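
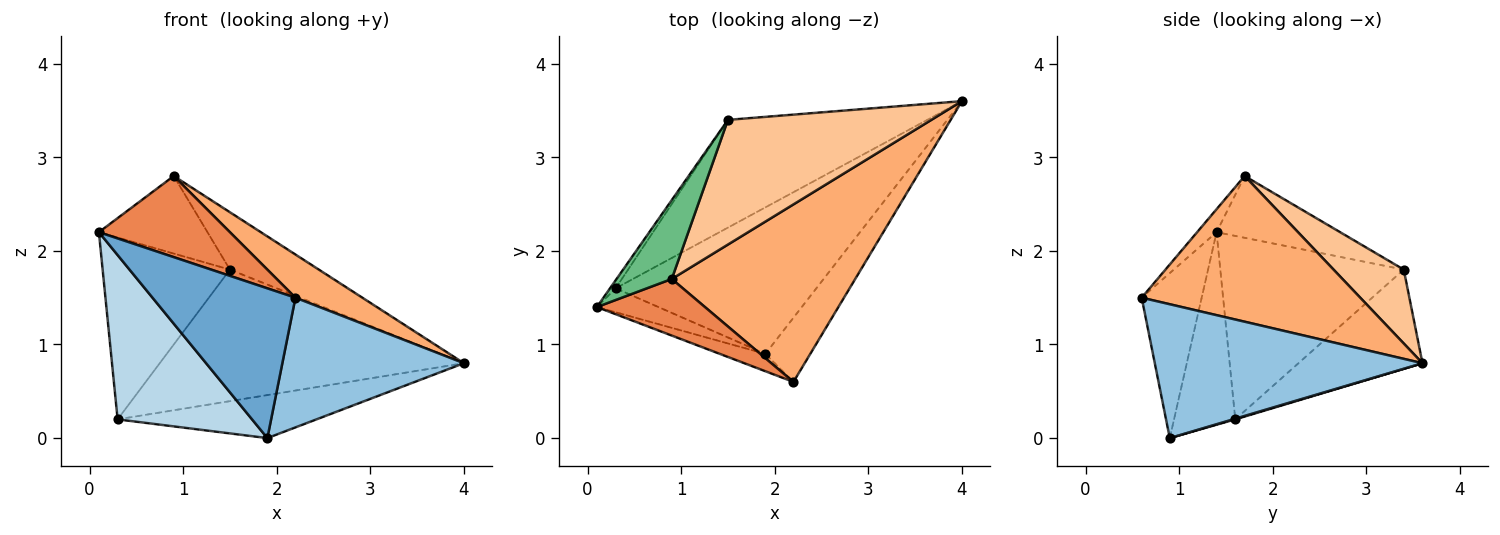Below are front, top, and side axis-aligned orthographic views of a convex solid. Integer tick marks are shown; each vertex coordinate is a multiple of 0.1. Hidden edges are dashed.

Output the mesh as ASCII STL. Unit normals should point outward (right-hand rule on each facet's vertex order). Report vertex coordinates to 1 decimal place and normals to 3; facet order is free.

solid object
 facet normal -0.385 -0.917 -0.106
  outer loop
   vertex 1.9 0.9 0.0
   vertex 2.2 0.6 1.5
   vertex 0.1 1.4 2.2
  endloop
 endfacet
 facet normal 0.797 -0.541 -0.268
  outer loop
   vertex 1.9 0.9 0.0
   vertex 4.0 3.6 0.8
   vertex 2.2 0.6 1.5
  endloop
 endfacet
 facet normal -0.411 -0.902 -0.131
  outer loop
   vertex 0.3 1.6 0.2
   vertex 1.9 0.9 0.0
   vertex 0.1 1.4 2.2
  endloop
 endfacet
 facet normal 0.003 0.282 -0.959
  outer loop
   vertex 0.3 1.6 0.2
   vertex 4.0 3.6 0.8
   vertex 1.9 0.9 0.0
  endloop
 endfacet
 facet normal -0.121 -0.814 0.568
  outer loop
   vertex 0.9 1.7 2.8
   vertex 0.1 1.4 2.2
   vertex 2.2 0.6 1.5
  endloop
 endfacet
 facet normal 0.611 -0.187 0.769
  outer loop
   vertex 0.9 1.7 2.8
   vertex 2.2 0.6 1.5
   vertex 4.0 3.6 0.8
  endloop
 endfacet
 facet normal 0.313 0.397 0.863
  outer loop
   vertex 1.5 3.4 1.8
   vertex 0.9 1.7 2.8
   vertex 4.0 3.6 0.8
  endloop
 endfacet
 facet normal -0.301 0.738 -0.604
  outer loop
   vertex 1.5 3.4 1.8
   vertex 4.0 3.6 0.8
   vertex 0.3 1.6 0.2
  endloop
 endfacet
 facet normal -0.624 0.548 0.557
  outer loop
   vertex 1.5 3.4 1.8
   vertex 0.1 1.4 2.2
   vertex 0.9 1.7 2.8
  endloop
 endfacet
 facet normal -0.821 0.570 -0.025
  outer loop
   vertex 1.5 3.4 1.8
   vertex 0.3 1.6 0.2
   vertex 0.1 1.4 2.2
  endloop
 endfacet
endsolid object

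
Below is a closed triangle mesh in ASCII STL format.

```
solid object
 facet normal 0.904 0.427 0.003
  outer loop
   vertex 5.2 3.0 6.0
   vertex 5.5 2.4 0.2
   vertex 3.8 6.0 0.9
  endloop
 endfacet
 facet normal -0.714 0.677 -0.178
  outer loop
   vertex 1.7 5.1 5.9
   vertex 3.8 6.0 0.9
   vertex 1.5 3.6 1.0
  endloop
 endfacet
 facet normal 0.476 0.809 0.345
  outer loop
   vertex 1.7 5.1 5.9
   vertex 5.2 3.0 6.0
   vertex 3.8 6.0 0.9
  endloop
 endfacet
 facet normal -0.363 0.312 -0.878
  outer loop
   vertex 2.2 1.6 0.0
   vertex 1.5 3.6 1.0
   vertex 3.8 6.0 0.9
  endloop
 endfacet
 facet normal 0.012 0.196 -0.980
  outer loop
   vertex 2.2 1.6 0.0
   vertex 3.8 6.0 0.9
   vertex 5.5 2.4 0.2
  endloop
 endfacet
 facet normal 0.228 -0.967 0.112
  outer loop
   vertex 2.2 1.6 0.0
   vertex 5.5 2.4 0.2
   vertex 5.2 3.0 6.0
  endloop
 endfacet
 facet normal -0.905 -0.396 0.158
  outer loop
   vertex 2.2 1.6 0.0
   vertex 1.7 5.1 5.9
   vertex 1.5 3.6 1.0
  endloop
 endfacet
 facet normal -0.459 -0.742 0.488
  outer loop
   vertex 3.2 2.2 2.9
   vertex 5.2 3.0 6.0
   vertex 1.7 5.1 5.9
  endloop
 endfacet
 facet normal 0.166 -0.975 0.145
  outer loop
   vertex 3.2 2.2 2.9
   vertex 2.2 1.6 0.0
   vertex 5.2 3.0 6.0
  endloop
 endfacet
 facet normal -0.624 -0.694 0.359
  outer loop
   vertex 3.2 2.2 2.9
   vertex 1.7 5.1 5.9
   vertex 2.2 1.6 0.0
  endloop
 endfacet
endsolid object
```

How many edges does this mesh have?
15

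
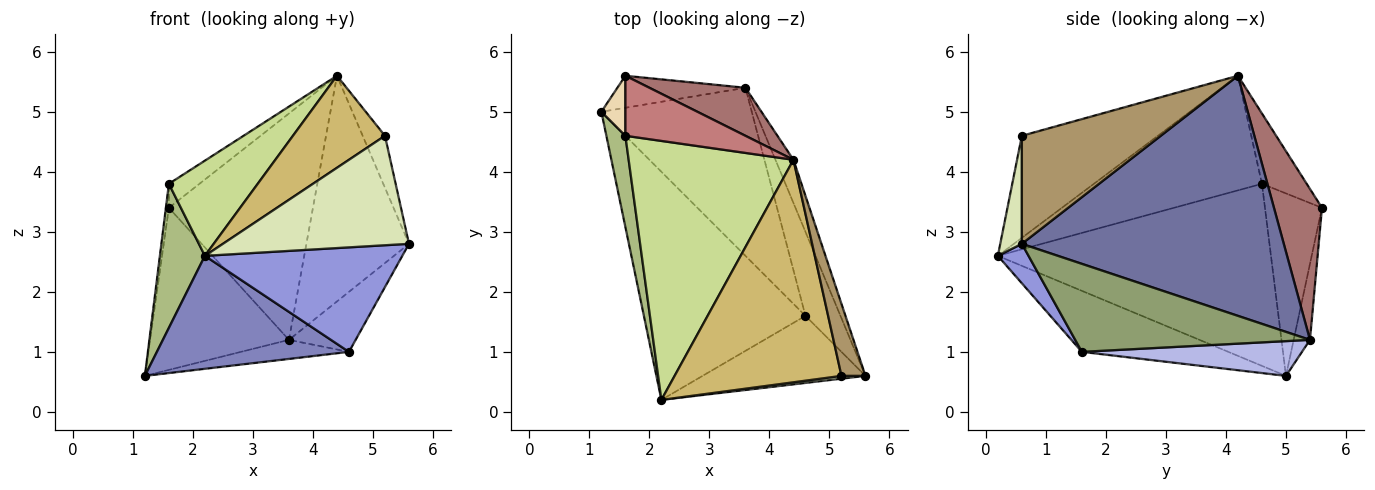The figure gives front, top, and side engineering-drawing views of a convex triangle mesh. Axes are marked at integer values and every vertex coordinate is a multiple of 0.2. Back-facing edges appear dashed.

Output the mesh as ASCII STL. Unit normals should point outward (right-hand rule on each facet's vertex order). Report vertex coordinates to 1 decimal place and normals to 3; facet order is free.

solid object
 facet normal 0.929 0.364 -0.070
  outer loop
   vertex 3.6 5.4 1.2
   vertex 4.4 4.2 5.6
   vertex 5.6 0.6 2.8
  endloop
 endfacet
 facet normal -0.321 -0.420 -0.849
  outer loop
   vertex 4.6 1.6 1.0
   vertex 2.2 0.2 2.6
   vertex 1.2 5.0 0.6
  endloop
 endfacet
 facet normal 0.130 -0.834 -0.536
  outer loop
   vertex 4.6 1.6 1.0
   vertex 5.6 0.6 2.8
   vertex 2.2 0.2 2.6
  endloop
 endfacet
 facet normal 0.224 0.110 -0.968
  outer loop
   vertex 4.6 1.6 1.0
   vertex 1.2 5.0 0.6
   vertex 3.6 5.4 1.2
  endloop
 endfacet
 facet normal 0.898 0.255 -0.357
  outer loop
   vertex 4.6 1.6 1.0
   vertex 3.6 5.4 1.2
   vertex 5.6 0.6 2.8
  endloop
 endfacet
 facet normal -0.981 -0.162 0.102
  outer loop
   vertex 1.6 4.6 3.8
   vertex 1.2 5.0 0.6
   vertex 2.2 0.2 2.6
  endloop
 endfacet
 facet normal -0.547 -0.289 0.786
  outer loop
   vertex 1.6 4.6 3.8
   vertex 2.2 0.2 2.6
   vertex 4.4 4.2 5.6
  endloop
 endfacet
 facet normal 0.115 -0.993 0.026
  outer loop
   vertex 5.2 0.6 4.6
   vertex 2.2 0.2 2.6
   vertex 5.6 0.6 2.8
  endloop
 endfacet
 facet normal 0.964 0.155 0.214
  outer loop
   vertex 5.2 0.6 4.6
   vertex 5.6 0.6 2.8
   vertex 4.4 4.2 5.6
  endloop
 endfacet
 facet normal -0.492 -0.333 0.805
  outer loop
   vertex 5.2 0.6 4.6
   vertex 4.4 4.2 5.6
   vertex 2.2 0.2 2.6
  endloop
 endfacet
 facet normal -0.114 0.975 -0.193
  outer loop
   vertex 1.6 5.6 3.4
   vertex 3.6 5.4 1.2
   vertex 1.2 5.0 0.6
  endloop
 endfacet
 facet normal -0.990 0.052 0.130
  outer loop
   vertex 1.6 5.6 3.4
   vertex 1.2 5.0 0.6
   vertex 1.6 4.6 3.8
  endloop
 endfacet
 facet normal 0.310 0.930 0.197
  outer loop
   vertex 1.6 5.6 3.4
   vertex 4.4 4.2 5.6
   vertex 3.6 5.4 1.2
  endloop
 endfacet
 facet normal -0.478 0.326 0.816
  outer loop
   vertex 1.6 5.6 3.4
   vertex 1.6 4.6 3.8
   vertex 4.4 4.2 5.6
  endloop
 endfacet
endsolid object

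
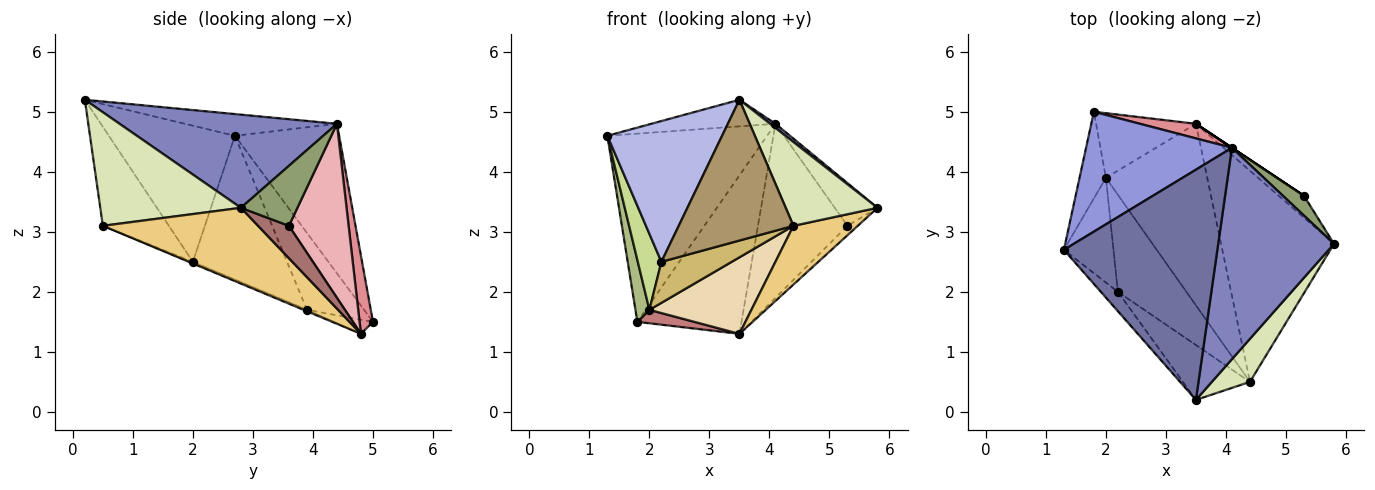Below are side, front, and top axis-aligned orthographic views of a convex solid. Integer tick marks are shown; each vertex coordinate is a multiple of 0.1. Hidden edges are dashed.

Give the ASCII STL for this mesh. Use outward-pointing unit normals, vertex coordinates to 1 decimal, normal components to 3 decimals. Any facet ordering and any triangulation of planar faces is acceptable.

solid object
 facet normal -0.139 0.114 0.984
  outer loop
   vertex 4.1 4.4 4.8
   vertex 1.3 2.7 4.6
   vertex 3.5 0.2 5.2
  endloop
 endfacet
 facet normal 0.627 -0.015 0.779
  outer loop
   vertex 4.1 4.4 4.8
   vertex 3.5 0.2 5.2
   vertex 5.8 2.8 3.4
  endloop
 endfacet
 facet normal -0.482 0.739 0.470
  outer loop
   vertex 4.1 4.4 4.8
   vertex 1.8 5.0 1.5
   vertex 1.3 2.7 4.6
  endloop
 endfacet
 facet normal -0.736 -0.670 -0.092
  outer loop
   vertex 2.2 2.0 2.5
   vertex 3.5 0.2 5.2
   vertex 1.3 2.7 4.6
  endloop
 endfacet
 facet normal 0.768 0.581 0.269
  outer loop
   vertex 5.3 3.6 3.1
   vertex 4.1 4.4 4.8
   vertex 5.8 2.8 3.4
  endloop
 endfacet
 facet normal -0.922 -0.225 -0.316
  outer loop
   vertex 2.0 3.9 1.7
   vertex 1.3 2.7 4.6
   vertex 1.8 5.0 1.5
  endloop
 endfacet
 facet normal -0.920 -0.230 -0.317
  outer loop
   vertex 2.0 3.9 1.7
   vertex 2.2 2.0 2.5
   vertex 1.3 2.7 4.6
  endloop
 endfacet
 facet normal 0.806 -0.526 0.270
  outer loop
   vertex 4.4 0.5 3.1
   vertex 5.8 2.8 3.4
   vertex 3.5 0.2 5.2
  endloop
 endfacet
 facet normal -0.473 -0.821 -0.320
  outer loop
   vertex 4.4 0.5 3.1
   vertex 3.5 0.2 5.2
   vertex 2.2 2.0 2.5
  endloop
 endfacet
 facet normal -0.014 -0.389 -0.921
  outer loop
   vertex 4.4 0.5 3.1
   vertex 2.2 2.0 2.5
   vertex 2.0 3.9 1.7
  endloop
 endfacet
 facet normal 0.543 -0.225 -0.809
  outer loop
   vertex 3.5 4.8 1.3
   vertex 5.8 2.8 3.4
   vertex 4.4 0.5 3.1
  endloop
 endfacet
 facet normal -0.013 -0.388 -0.921
  outer loop
   vertex 3.5 4.8 1.3
   vertex 4.4 0.5 3.1
   vertex 2.0 3.9 1.7
  endloop
 endfacet
 facet normal 0.763 0.254 -0.594
  outer loop
   vertex 3.5 4.8 1.3
   vertex 5.3 3.6 3.1
   vertex 5.8 2.8 3.4
  endloop
 endfacet
 facet normal -0.138 -0.201 -0.970
  outer loop
   vertex 3.5 4.8 1.3
   vertex 2.0 3.9 1.7
   vertex 1.8 5.0 1.5
  endloop
 endfacet
 facet normal 0.127 0.988 0.091
  outer loop
   vertex 3.5 4.8 1.3
   vertex 1.8 5.0 1.5
   vertex 4.1 4.4 4.8
  endloop
 endfacet
 facet normal 0.555 0.832 0.000
  outer loop
   vertex 3.5 4.8 1.3
   vertex 4.1 4.4 4.8
   vertex 5.3 3.6 3.1
  endloop
 endfacet
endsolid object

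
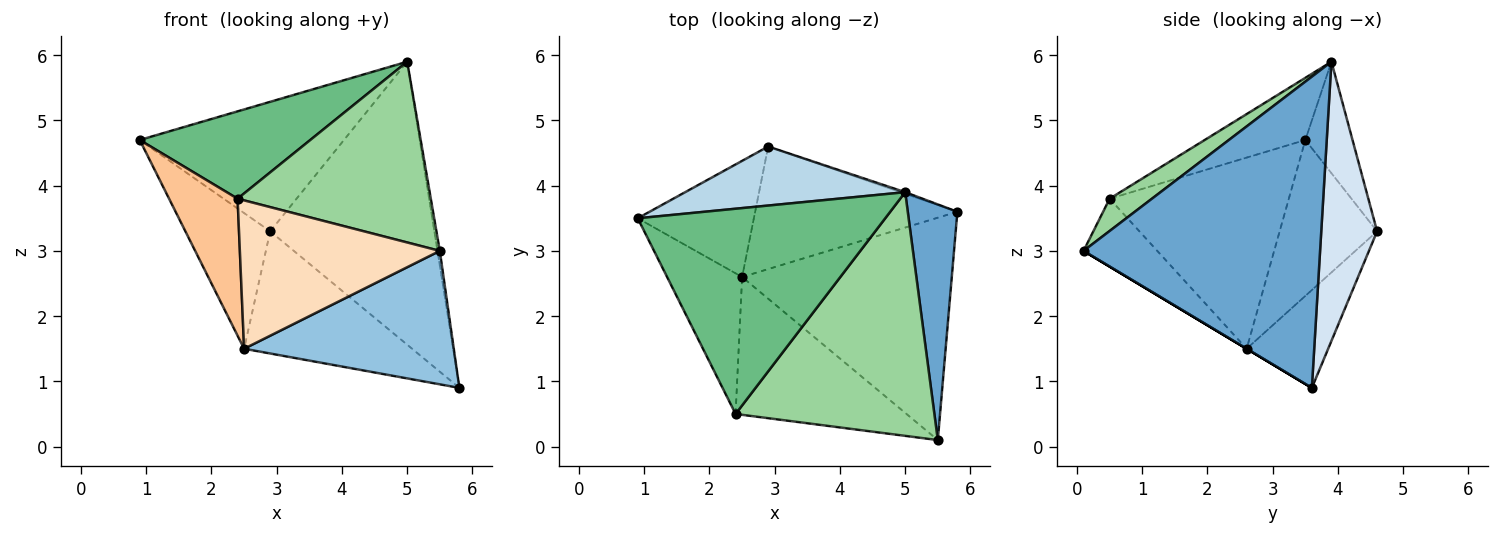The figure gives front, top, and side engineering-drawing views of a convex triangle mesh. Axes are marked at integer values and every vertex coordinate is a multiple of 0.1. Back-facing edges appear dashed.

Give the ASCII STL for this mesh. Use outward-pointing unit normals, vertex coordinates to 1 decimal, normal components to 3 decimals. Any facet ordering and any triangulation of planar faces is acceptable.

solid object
 facet normal 0.987 0.010 0.157
  outer loop
   vertex 5.0 3.9 5.9
   vertex 5.5 0.1 3.0
   vertex 5.8 3.6 0.9
  endloop
 endfacet
 facet normal 0.000 -0.514 -0.857
  outer loop
   vertex 2.5 2.6 1.5
   vertex 5.8 3.6 0.9
   vertex 5.5 0.1 3.0
  endloop
 endfacet
 facet normal -0.206 0.890 0.406
  outer loop
   vertex 2.9 4.6 3.3
   vertex 0.9 3.5 4.7
   vertex 5.0 3.9 5.9
  endloop
 endfacet
 facet normal 0.322 0.947 -0.005
  outer loop
   vertex 2.9 4.6 3.3
   vertex 5.0 3.9 5.9
   vertex 5.8 3.6 0.9
  endloop
 endfacet
 facet normal -0.658 0.572 -0.490
  outer loop
   vertex 2.9 4.6 3.3
   vertex 2.5 2.6 1.5
   vertex 0.9 3.5 4.7
  endloop
 endfacet
 facet normal -0.324 0.668 -0.670
  outer loop
   vertex 2.9 4.6 3.3
   vertex 5.8 3.6 0.9
   vertex 2.5 2.6 1.5
  endloop
 endfacet
 facet normal -0.877 -0.335 -0.344
  outer loop
   vertex 2.4 0.5 3.8
   vertex 0.9 3.5 4.7
   vertex 2.5 2.6 1.5
  endloop
 endfacet
 facet normal -0.261 -0.707 -0.657
  outer loop
   vertex 2.4 0.5 3.8
   vertex 2.5 2.6 1.5
   vertex 5.5 0.1 3.0
  endloop
 endfacet
 facet normal -0.225 -0.382 0.897
  outer loop
   vertex 2.4 0.5 3.8
   vertex 5.0 3.9 5.9
   vertex 0.9 3.5 4.7
  endloop
 endfacet
 facet normal 0.129 -0.591 0.796
  outer loop
   vertex 2.4 0.5 3.8
   vertex 5.5 0.1 3.0
   vertex 5.0 3.9 5.9
  endloop
 endfacet
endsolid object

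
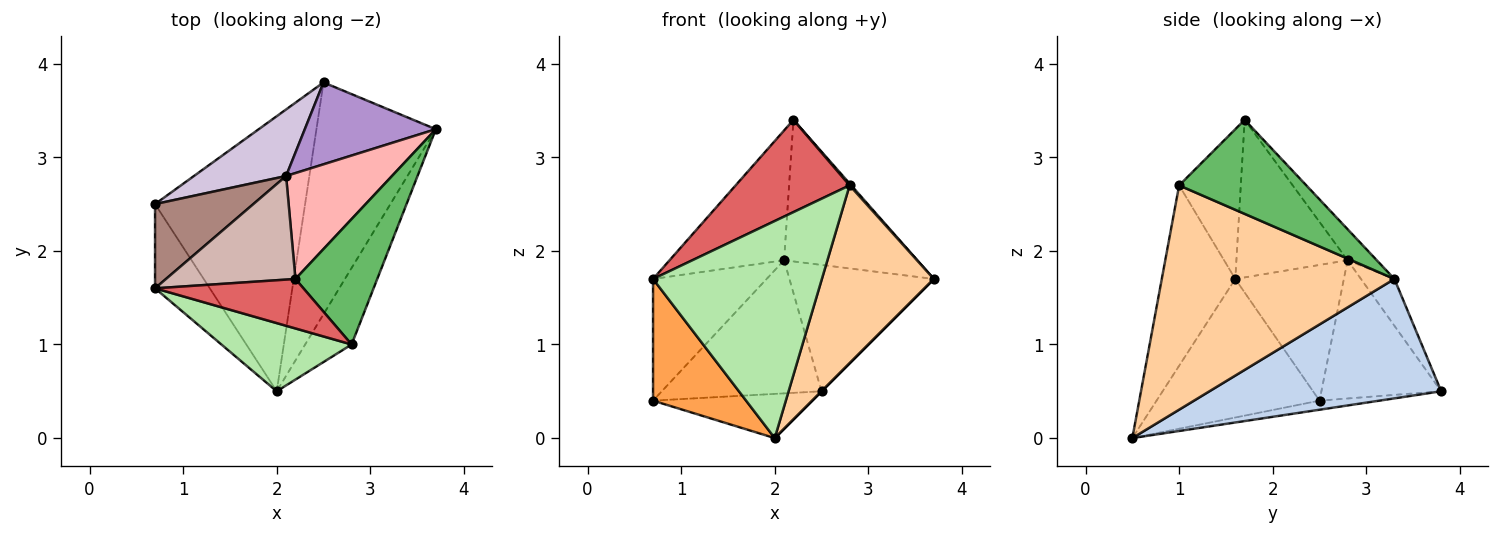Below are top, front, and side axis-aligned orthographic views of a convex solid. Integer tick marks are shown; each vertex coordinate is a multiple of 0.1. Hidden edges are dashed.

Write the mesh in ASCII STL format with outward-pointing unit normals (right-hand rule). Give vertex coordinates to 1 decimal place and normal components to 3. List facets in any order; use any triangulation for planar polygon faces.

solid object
 facet normal -0.060 0.158 -0.986
  outer loop
   vertex 2.5 3.8 0.5
   vertex 2.0 0.5 0.0
   vertex 0.7 2.5 0.4
  endloop
 endfacet
 facet normal 0.707 0.000 -0.707
  outer loop
   vertex 2.5 3.8 0.5
   vertex 3.7 3.3 1.7
   vertex 2.0 0.5 0.0
  endloop
 endfacet
 facet normal -0.821 -0.469 -0.325
  outer loop
   vertex 0.7 1.6 1.7
   vertex 0.7 2.5 0.4
   vertex 2.0 0.5 0.0
  endloop
 endfacet
 facet normal 0.886 -0.426 -0.183
  outer loop
   vertex 2.8 1.0 2.7
   vertex 2.0 0.5 0.0
   vertex 3.7 3.3 1.7
  endloop
 endfacet
 facet normal 0.754 -0.010 0.656
  outer loop
   vertex 2.8 1.0 2.7
   vertex 3.7 3.3 1.7
   vertex 2.2 1.7 3.4
  endloop
 endfacet
 facet normal -0.384 -0.881 0.277
  outer loop
   vertex 2.8 1.0 2.7
   vertex 0.7 1.6 1.7
   vertex 2.0 0.5 0.0
  endloop
 endfacet
 facet normal -0.430 -0.795 0.427
  outer loop
   vertex 2.8 1.0 2.7
   vertex 2.2 1.7 3.4
   vertex 0.7 1.6 1.7
  endloop
 endfacet
 facet normal -0.173 0.789 0.590
  outer loop
   vertex 2.1 2.8 1.9
   vertex 2.2 1.7 3.4
   vertex 3.7 3.3 1.7
  endloop
 endfacet
 facet normal -0.191 0.824 0.534
  outer loop
   vertex 2.1 2.8 1.9
   vertex 3.7 3.3 1.7
   vertex 2.5 3.8 0.5
  endloop
 endfacet
 facet normal -0.557 0.743 0.371
  outer loop
   vertex 2.1 2.8 1.9
   vertex 2.5 3.8 0.5
   vertex 0.7 2.5 0.4
  endloop
 endfacet
 facet normal -0.618 0.646 0.448
  outer loop
   vertex 2.1 2.8 1.9
   vertex 0.7 2.5 0.4
   vertex 0.7 1.6 1.7
  endloop
 endfacet
 facet normal -0.605 0.623 0.497
  outer loop
   vertex 2.1 2.8 1.9
   vertex 0.7 1.6 1.7
   vertex 2.2 1.7 3.4
  endloop
 endfacet
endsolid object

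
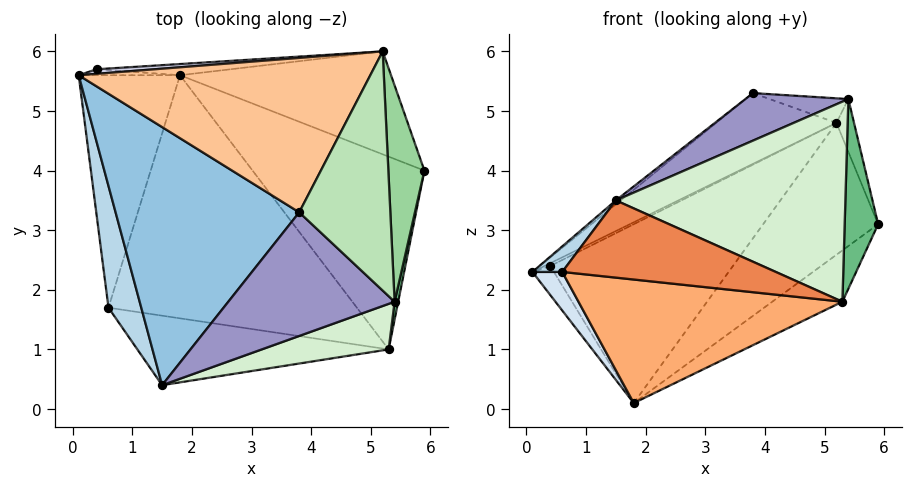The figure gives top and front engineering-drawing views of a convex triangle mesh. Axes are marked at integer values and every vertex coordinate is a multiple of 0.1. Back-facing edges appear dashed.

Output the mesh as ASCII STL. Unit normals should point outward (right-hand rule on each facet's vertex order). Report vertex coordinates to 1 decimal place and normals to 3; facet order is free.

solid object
 facet normal 0.628 0.200 -0.752
  outer loop
   vertex 5.3 1.0 1.8
   vertex 1.8 5.6 0.1
   vertex 5.9 4.0 3.1
  endloop
 endfacet
 facet normal -0.625 0.012 0.780
  outer loop
   vertex 3.8 3.3 5.3
   vertex 0.1 5.6 2.3
   vertex 1.5 0.4 3.5
  endloop
 endfacet
 facet normal -0.848 -0.109 0.518
  outer loop
   vertex 0.6 1.7 2.3
   vertex 1.5 0.4 3.5
   vertex 0.1 5.6 2.3
  endloop
 endfacet
 facet normal -0.787 -0.101 -0.608
  outer loop
   vertex 0.6 1.7 2.3
   vertex 0.1 5.6 2.3
   vertex 1.8 5.6 0.1
  endloop
 endfacet
 facet normal -0.179 -0.731 -0.658
  outer loop
   vertex 0.6 1.7 2.3
   vertex 5.3 1.0 1.8
   vertex 1.5 0.4 3.5
  endloop
 endfacet
 facet normal -0.160 -0.447 -0.880
  outer loop
   vertex 0.6 1.7 2.3
   vertex 1.8 5.6 0.1
   vertex 5.3 1.0 1.8
  endloop
 endfacet
 facet normal -0.432 0.376 0.820
  outer loop
   vertex 5.2 6.0 4.8
   vertex 0.1 5.6 2.3
   vertex 3.8 3.3 5.3
  endloop
 endfacet
 facet normal 0.604 0.628 -0.490
  outer loop
   vertex 5.2 6.0 4.8
   vertex 5.9 4.0 3.1
   vertex 1.8 5.6 0.1
  endloop
 endfacet
 facet normal 0.979 -0.204 0.019
  outer loop
   vertex 5.4 1.8 5.2
   vertex 5.3 1.0 1.8
   vertex 5.9 4.0 3.1
  endloop
 endfacet
 facet normal 0.950 0.074 0.304
  outer loop
   vertex 5.4 1.8 5.2
   vertex 5.9 4.0 3.1
   vertex 5.2 6.0 4.8
  endloop
 endfacet
 facet normal 0.156 0.101 0.983
  outer loop
   vertex 5.4 1.8 5.2
   vertex 5.2 6.0 4.8
   vertex 3.8 3.3 5.3
  endloop
 endfacet
 facet normal 0.246 -0.945 0.215
  outer loop
   vertex 5.4 1.8 5.2
   vertex 1.5 0.4 3.5
   vertex 5.3 1.0 1.8
  endloop
 endfacet
 facet normal -0.268 -0.346 0.899
  outer loop
   vertex 5.4 1.8 5.2
   vertex 3.8 3.3 5.3
   vertex 1.5 0.4 3.5
  endloop
 endfacet
 facet normal -0.251 0.948 -0.194
  outer loop
   vertex 0.4 5.7 2.4
   vertex 1.8 5.6 0.1
   vertex 0.1 5.6 2.3
  endloop
 endfacet
 facet normal -0.417 0.476 0.774
  outer loop
   vertex 0.4 5.7 2.4
   vertex 0.1 5.6 2.3
   vertex 5.2 6.0 4.8
  endloop
 endfacet
 facet normal -0.031 0.998 -0.062
  outer loop
   vertex 0.4 5.7 2.4
   vertex 5.2 6.0 4.8
   vertex 1.8 5.6 0.1
  endloop
 endfacet
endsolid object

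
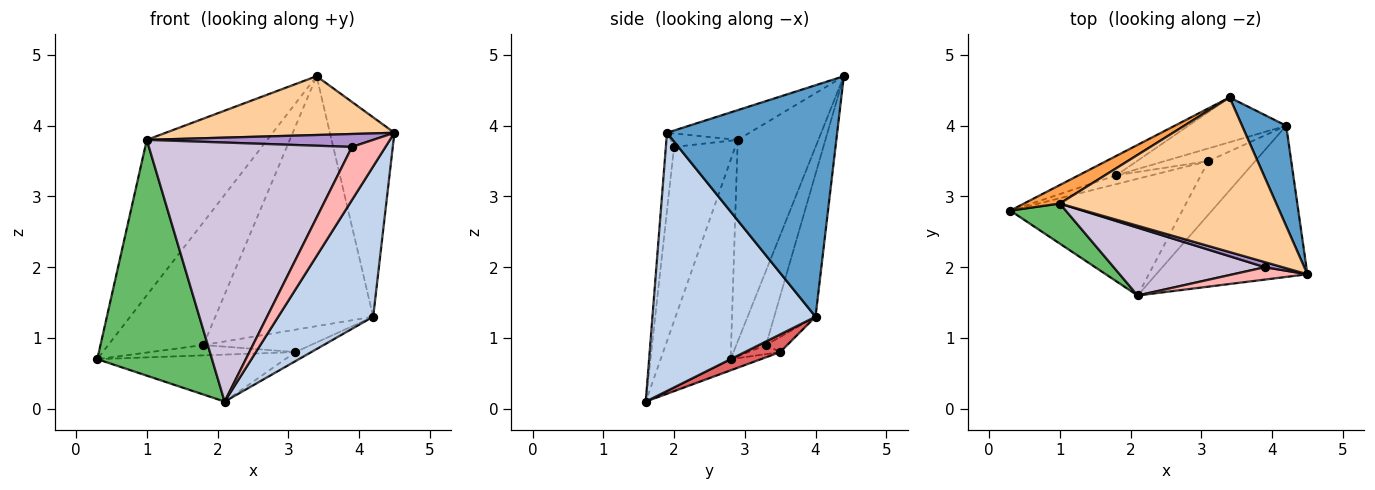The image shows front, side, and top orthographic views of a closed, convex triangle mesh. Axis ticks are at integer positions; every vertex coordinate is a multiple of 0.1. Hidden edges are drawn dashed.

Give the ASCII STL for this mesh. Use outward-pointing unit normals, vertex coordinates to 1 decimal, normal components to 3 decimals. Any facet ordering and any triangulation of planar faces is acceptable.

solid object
 facet normal 0.921 0.349 0.176
  outer loop
   vertex 4.2 4.0 1.3
   vertex 3.4 4.4 4.7
   vertex 4.5 1.9 3.9
  endloop
 endfacet
 facet normal 0.771 -0.449 -0.452
  outer loop
   vertex 4.2 4.0 1.3
   vertex 4.5 1.9 3.9
   vertex 2.1 1.6 0.1
  endloop
 endfacet
 facet normal -0.554 0.827 0.098
  outer loop
   vertex 1.0 2.9 3.8
   vertex 3.4 4.4 4.7
   vertex 0.3 2.8 0.7
  endloop
 endfacet
 facet normal -0.127 -0.353 0.927
  outer loop
   vertex 1.0 2.9 3.8
   vertex 4.5 1.9 3.9
   vertex 3.4 4.4 4.7
  endloop
 endfacet
 facet normal -0.515 -0.845 0.144
  outer loop
   vertex 1.0 2.9 3.8
   vertex 0.3 2.8 0.7
   vertex 2.1 1.6 0.1
  endloop
 endfacet
 facet normal -0.060 0.373 -0.926
  outer loop
   vertex 3.1 3.5 0.8
   vertex 2.1 1.6 0.1
   vertex 0.3 2.8 0.7
  endloop
 endfacet
 facet normal 0.349 0.157 -0.924
  outer loop
   vertex 3.1 3.5 0.8
   vertex 4.2 4.0 1.3
   vertex 2.1 1.6 0.1
  endloop
 endfacet
 facet normal -0.232 -0.947 0.221
  outer loop
   vertex 3.9 2.0 3.7
   vertex 2.1 1.6 0.1
   vertex 4.5 1.9 3.9
  endloop
 endfacet
 facet normal -0.267 -0.898 0.351
  outer loop
   vertex 3.9 2.0 3.7
   vertex 4.5 1.9 3.9
   vertex 1.0 2.9 3.8
  endloop
 endfacet
 facet normal -0.280 -0.929 0.243
  outer loop
   vertex 3.9 2.0 3.7
   vertex 1.0 2.9 3.8
   vertex 2.1 1.6 0.1
  endloop
 endfacet
 facet normal -0.165 0.750 -0.640
  outer loop
   vertex 1.8 3.3 0.9
   vertex 3.1 3.5 0.8
   vertex 0.3 2.8 0.7
  endloop
 endfacet
 facet normal -0.169 0.858 -0.485
  outer loop
   vertex 1.8 3.3 0.9
   vertex 4.2 4.0 1.3
   vertex 3.1 3.5 0.8
  endloop
 endfacet
 facet normal -0.295 0.944 -0.149
  outer loop
   vertex 1.8 3.3 0.9
   vertex 0.3 2.8 0.7
   vertex 3.4 4.4 4.7
  endloop
 endfacet
 facet normal -0.250 0.953 -0.171
  outer loop
   vertex 1.8 3.3 0.9
   vertex 3.4 4.4 4.7
   vertex 4.2 4.0 1.3
  endloop
 endfacet
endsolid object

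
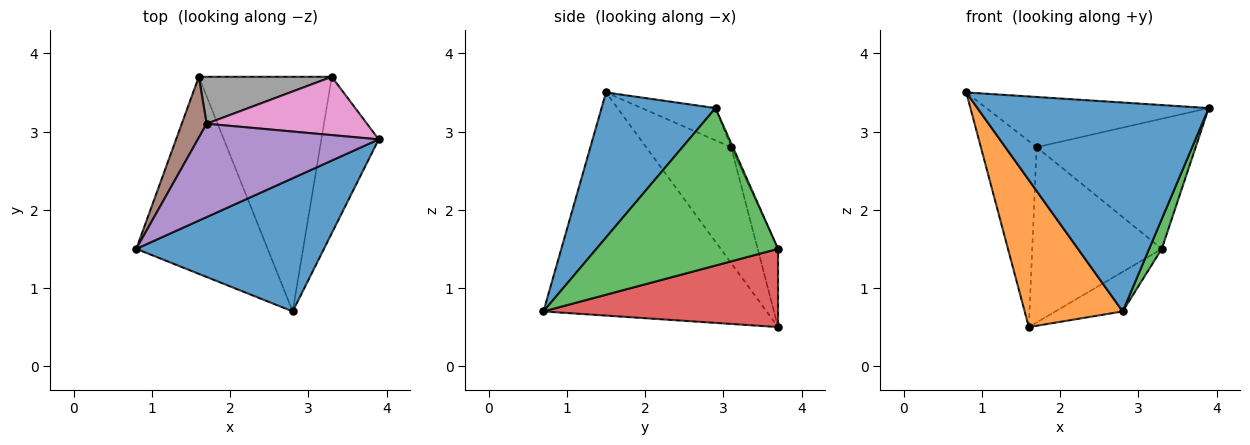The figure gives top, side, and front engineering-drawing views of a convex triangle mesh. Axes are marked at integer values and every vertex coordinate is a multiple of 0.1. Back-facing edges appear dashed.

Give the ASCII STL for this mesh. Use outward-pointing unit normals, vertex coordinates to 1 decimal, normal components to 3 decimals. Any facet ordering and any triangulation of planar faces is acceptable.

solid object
 facet normal 0.384 -0.779 0.497
  outer loop
   vertex 2.8 0.7 0.7
   vertex 3.9 2.9 3.3
   vertex 0.8 1.5 3.5
  endloop
 endfacet
 facet normal -0.806 -0.354 -0.475
  outer loop
   vertex 2.8 0.7 0.7
   vertex 0.8 1.5 3.5
   vertex 1.6 3.7 0.5
  endloop
 endfacet
 facet normal 0.938 -0.065 -0.342
  outer loop
   vertex 3.3 3.7 1.5
   vertex 3.9 2.9 3.3
   vertex 2.8 0.7 0.7
  endloop
 endfacet
 facet normal 0.502 0.144 -0.853
  outer loop
   vertex 3.3 3.7 1.5
   vertex 2.8 0.7 0.7
   vertex 1.6 3.7 0.5
  endloop
 endfacet
 facet normal -0.155 0.468 0.870
  outer loop
   vertex 1.7 3.1 2.8
   vertex 0.8 1.5 3.5
   vertex 3.9 2.9 3.3
  endloop
 endfacet
 facet normal -0.823 0.540 0.177
  outer loop
   vertex 1.7 3.1 2.8
   vertex 1.6 3.7 0.5
   vertex 0.8 1.5 3.5
  endloop
 endfacet
 facet normal -0.010 0.913 0.409
  outer loop
   vertex 1.7 3.1 2.8
   vertex 3.9 2.9 3.3
   vertex 3.3 3.7 1.5
  endloop
 endfacet
 facet normal -0.150 0.955 0.256
  outer loop
   vertex 1.7 3.1 2.8
   vertex 3.3 3.7 1.5
   vertex 1.6 3.7 0.5
  endloop
 endfacet
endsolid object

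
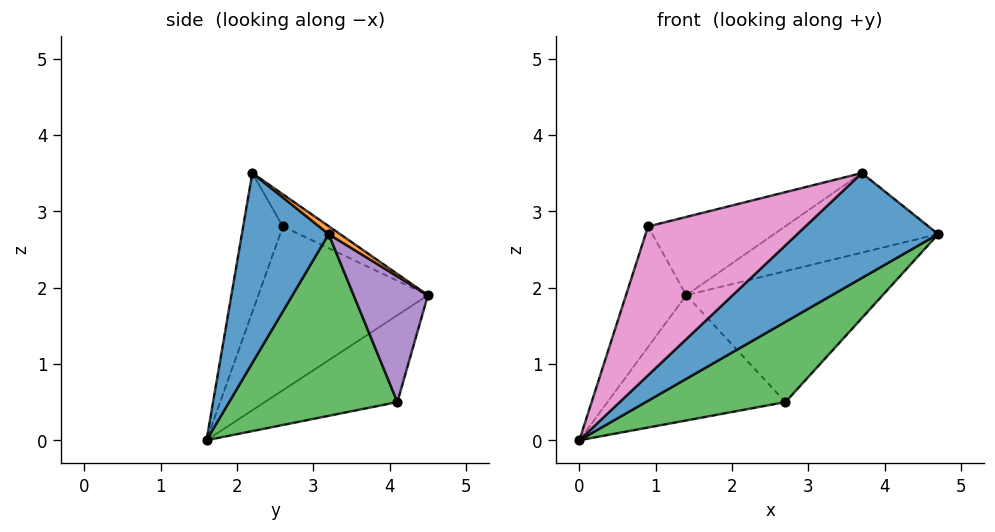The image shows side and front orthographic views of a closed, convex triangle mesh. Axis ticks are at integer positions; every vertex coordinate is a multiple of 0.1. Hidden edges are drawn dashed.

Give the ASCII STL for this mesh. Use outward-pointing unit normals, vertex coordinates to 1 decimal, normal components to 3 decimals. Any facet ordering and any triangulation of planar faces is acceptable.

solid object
 facet normal 0.486 -0.788 -0.378
  outer loop
   vertex 3.7 2.2 3.5
   vertex 0.0 1.6 0.0
   vertex 4.7 3.2 2.7
  endloop
 endfacet
 facet normal 0.042 0.598 0.800
  outer loop
   vertex 3.7 2.2 3.5
   vertex 4.7 3.2 2.7
   vertex 1.4 4.5 1.9
  endloop
 endfacet
 facet normal 0.555 -0.461 -0.693
  outer loop
   vertex 2.7 4.1 0.5
   vertex 4.7 3.2 2.7
   vertex 0.0 1.6 0.0
  endloop
 endfacet
 facet normal -0.470 0.631 -0.617
  outer loop
   vertex 2.7 4.1 0.5
   vertex 0.0 1.6 0.0
   vertex 1.4 4.5 1.9
  endloop
 endfacet
 facet normal 0.353 0.934 0.061
  outer loop
   vertex 2.7 4.1 0.5
   vertex 1.4 4.5 1.9
   vertex 4.7 3.2 2.7
  endloop
 endfacet
 facet normal -0.927 0.329 0.180
  outer loop
   vertex 0.9 2.6 2.8
   vertex 1.4 4.5 1.9
   vertex 0.0 1.6 0.0
  endloop
 endfacet
 facet normal -0.225 -0.892 0.391
  outer loop
   vertex 0.9 2.6 2.8
   vertex 0.0 1.6 0.0
   vertex 3.7 2.2 3.5
  endloop
 endfacet
 facet normal -0.154 0.456 0.877
  outer loop
   vertex 0.9 2.6 2.8
   vertex 3.7 2.2 3.5
   vertex 1.4 4.5 1.9
  endloop
 endfacet
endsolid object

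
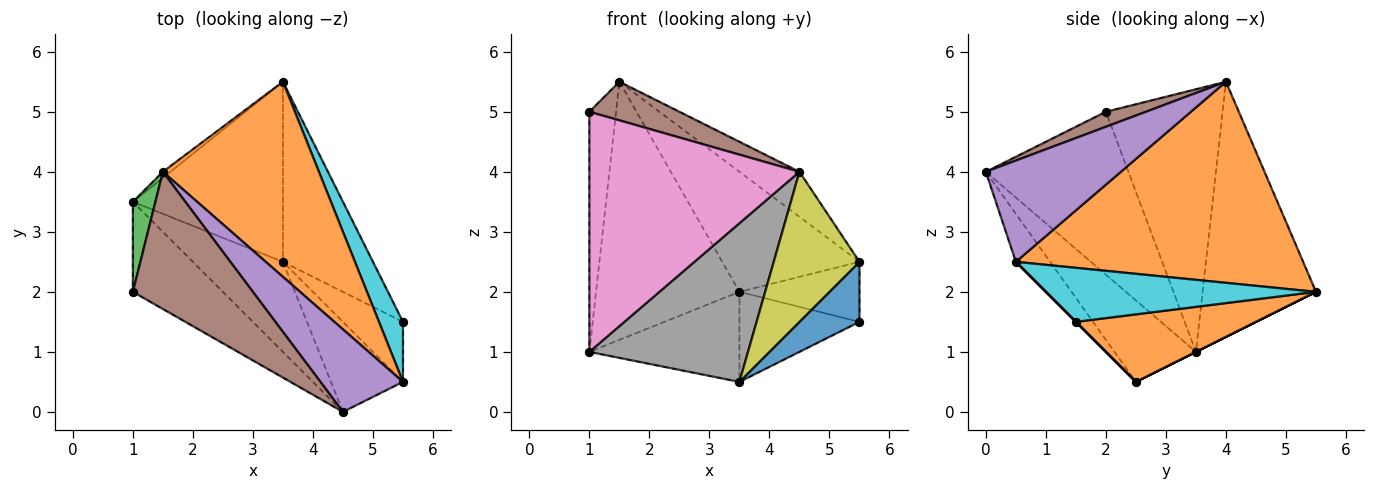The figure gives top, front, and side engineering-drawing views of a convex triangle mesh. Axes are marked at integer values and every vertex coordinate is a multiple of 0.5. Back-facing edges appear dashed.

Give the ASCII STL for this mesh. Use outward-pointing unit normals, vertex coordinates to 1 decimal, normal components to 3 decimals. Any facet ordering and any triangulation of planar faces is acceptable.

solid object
 facet normal -0.620 0.784 -0.018
  outer loop
   vertex 1.5 4.0 5.5
   vertex 3.5 5.5 2.0
   vertex 1.0 3.5 1.0
  endloop
 endfacet
 facet normal 0.739 0.353 0.574
  outer loop
   vertex 1.5 4.0 5.5
   vertex 5.5 0.5 2.5
   vertex 3.5 5.5 2.0
  endloop
 endfacet
 facet normal -0.971 0.222 0.083
  outer loop
   vertex 1.0 2.0 5.0
   vertex 1.5 4.0 5.5
   vertex 1.0 3.5 1.0
  endloop
 endfacet
 facet normal 0.000 0.447 -0.894
  outer loop
   vertex 3.5 2.5 0.5
   vertex 1.0 3.5 1.0
   vertex 3.5 5.5 2.0
  endloop
 endfacet
 facet normal 0.733 0.326 0.597
  outer loop
   vertex 4.5 0.0 4.0
   vertex 5.5 0.5 2.5
   vertex 1.5 4.0 5.5
  endloop
 endfacet
 facet normal 0.119 -0.269 0.956
  outer loop
   vertex 4.5 0.0 4.0
   vertex 1.5 4.0 5.5
   vertex 1.0 2.0 5.0
  endloop
 endfacet
 facet normal -0.536 -0.790 -0.296
  outer loop
   vertex 4.5 0.0 4.0
   vertex 1.0 2.0 5.0
   vertex 1.0 3.5 1.0
  endloop
 endfacet
 facet normal -0.408 -0.794 -0.451
  outer loop
   vertex 4.5 0.0 4.0
   vertex 1.0 3.5 1.0
   vertex 3.5 2.5 0.5
  endloop
 endfacet
 facet normal -0.324 -0.811 -0.487
  outer loop
   vertex 4.5 0.0 4.0
   vertex 3.5 2.5 0.5
   vertex 5.5 0.5 2.5
  endloop
 endfacet
 facet normal 0.847 0.376 0.376
  outer loop
   vertex 5.5 1.5 1.5
   vertex 3.5 5.5 2.0
   vertex 5.5 0.5 2.5
  endloop
 endfacet
 facet normal 0.000 -0.707 -0.707
  outer loop
   vertex 5.5 1.5 1.5
   vertex 5.5 0.5 2.5
   vertex 3.5 2.5 0.5
  endloop
 endfacet
 facet normal 0.557 0.371 -0.743
  outer loop
   vertex 5.5 1.5 1.5
   vertex 3.5 2.5 0.5
   vertex 3.5 5.5 2.0
  endloop
 endfacet
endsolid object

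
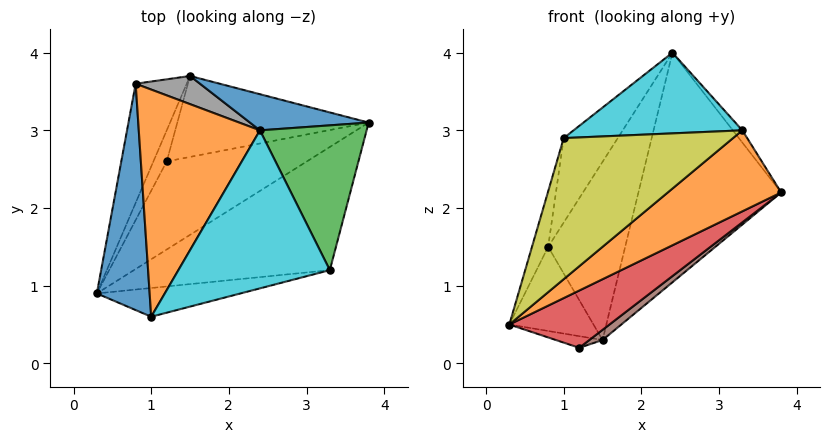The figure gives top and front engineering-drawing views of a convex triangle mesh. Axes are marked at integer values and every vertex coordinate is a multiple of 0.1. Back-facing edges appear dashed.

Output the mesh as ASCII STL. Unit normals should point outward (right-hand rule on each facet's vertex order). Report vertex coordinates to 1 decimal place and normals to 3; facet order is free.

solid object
 facet normal 0.128 0.980 0.154
  outer loop
   vertex 2.4 3.0 4.0
   vertex 3.8 3.1 2.2
   vertex 1.5 3.7 0.3
  endloop
 endfacet
 facet normal 0.601 -0.439 -0.668
  outer loop
   vertex 3.3 1.2 3.0
   vertex 0.3 0.9 0.5
   vertex 3.8 3.1 2.2
  endloop
 endfacet
 facet normal 0.787 0.052 0.615
  outer loop
   vertex 3.3 1.2 3.0
   vertex 3.8 3.1 2.2
   vertex 2.4 3.0 4.0
  endloop
 endfacet
 facet normal 0.600 -0.436 -0.671
  outer loop
   vertex 1.2 2.6 0.2
   vertex 3.8 3.1 2.2
   vertex 0.3 0.9 0.5
  endloop
 endfacet
 facet normal -0.698 0.251 -0.670
  outer loop
   vertex 1.2 2.6 0.2
   vertex 0.3 0.9 0.5
   vertex 1.5 3.7 0.3
  endloop
 endfacet
 facet normal 0.619 -0.098 -0.780
  outer loop
   vertex 1.2 2.6 0.2
   vertex 1.5 3.7 0.3
   vertex 3.8 3.1 2.2
  endloop
 endfacet
 facet normal -0.829 0.323 -0.457
  outer loop
   vertex 0.8 3.6 1.5
   vertex 1.5 3.7 0.3
   vertex 0.3 0.9 0.5
  endloop
 endfacet
 facet normal 0.125 0.980 0.155
  outer loop
   vertex 0.8 3.6 1.5
   vertex 2.4 3.0 4.0
   vertex 1.5 3.7 0.3
  endloop
 endfacet
 facet normal 0.256 -0.947 -0.193
  outer loop
   vertex 1.0 0.6 2.9
   vertex 0.3 0.9 0.5
   vertex 3.3 1.2 3.0
  endloop
 endfacet
 facet normal 0.080 -0.453 0.888
  outer loop
   vertex 1.0 0.6 2.9
   vertex 3.3 1.2 3.0
   vertex 2.4 3.0 4.0
  endloop
 endfacet
 facet normal -0.955 0.070 0.287
  outer loop
   vertex 1.0 0.6 2.9
   vertex 0.8 3.6 1.5
   vertex 0.3 0.9 0.5
  endloop
 endfacet
 facet normal -0.800 0.209 0.562
  outer loop
   vertex 1.0 0.6 2.9
   vertex 2.4 3.0 4.0
   vertex 0.8 3.6 1.5
  endloop
 endfacet
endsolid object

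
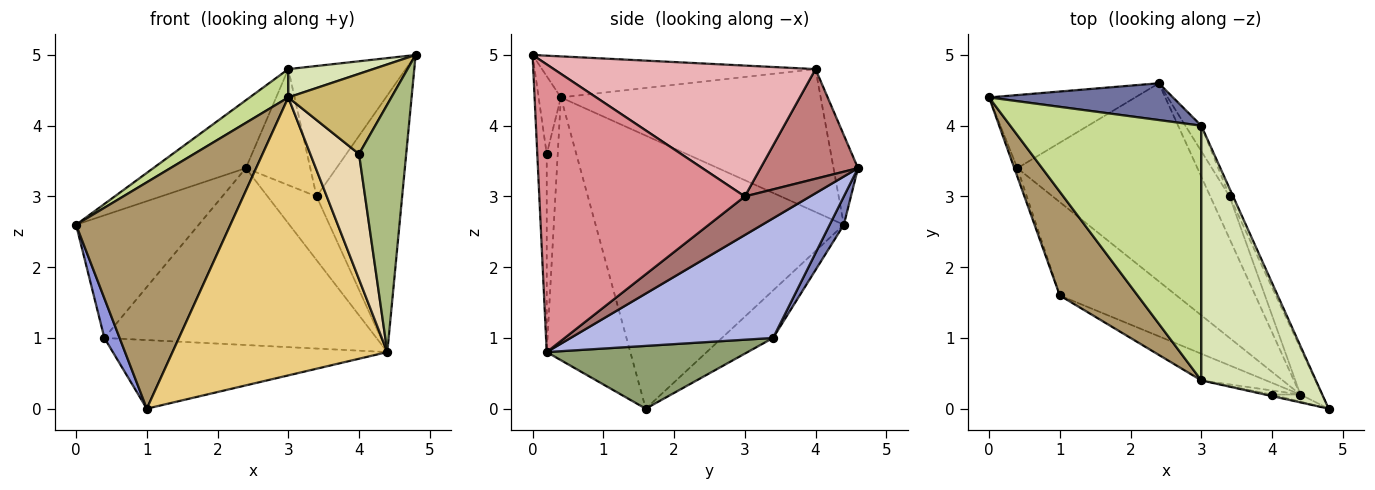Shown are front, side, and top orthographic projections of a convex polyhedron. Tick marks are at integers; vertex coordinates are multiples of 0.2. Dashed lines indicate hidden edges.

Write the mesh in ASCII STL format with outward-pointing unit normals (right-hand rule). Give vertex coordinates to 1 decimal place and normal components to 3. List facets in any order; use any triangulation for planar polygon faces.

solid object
 facet normal -0.226 0.857 0.464
  outer loop
   vertex 3.0 4.0 4.8
   vertex 2.4 4.6 3.4
   vertex 0.0 4.4 2.6
  endloop
 endfacet
 facet normal 0.099 0.855 -0.510
  outer loop
   vertex 0.4 3.4 1.0
   vertex 0.0 4.4 2.6
   vertex 2.4 4.6 3.4
  endloop
 endfacet
 facet normal -0.957 -0.285 -0.061
  outer loop
   vertex 0.4 3.4 1.0
   vertex 1.0 1.6 0.0
   vertex 0.0 4.4 2.6
  endloop
 endfacet
 facet normal 0.444 0.597 -0.668
  outer loop
   vertex 0.4 3.4 1.0
   vertex 2.4 4.6 3.4
   vertex 4.4 0.2 0.8
  endloop
 endfacet
 facet normal 0.398 0.543 -0.739
  outer loop
   vertex 0.4 3.4 1.0
   vertex 4.4 0.2 0.8
   vertex 1.0 1.6 0.0
  endloop
 endfacet
 facet normal -0.196 -0.980 -0.028
  outer loop
   vertex 4.0 0.2 3.6
   vertex 4.4 0.2 0.8
   vertex 4.8 0.0 5.0
  endloop
 endfacet
 facet normal -0.597 -0.089 0.798
  outer loop
   vertex 3.0 0.4 4.4
   vertex 3.0 4.0 4.8
   vertex 0.0 4.4 2.6
  endloop
 endfacet
 facet normal -0.335 -0.104 0.936
  outer loop
   vertex 3.0 0.4 4.4
   vertex 4.8 0.0 5.0
   vertex 3.0 4.0 4.8
  endloop
 endfacet
 facet normal -0.825 -0.513 0.235
  outer loop
   vertex 3.0 0.4 4.4
   vertex 0.0 4.4 2.6
   vertex 1.0 1.6 0.0
  endloop
 endfacet
 facet normal -0.211 -0.977 -0.019
  outer loop
   vertex 3.0 0.4 4.4
   vertex 4.0 0.2 3.6
   vertex 4.8 0.0 5.0
  endloop
 endfacet
 facet normal -0.361 -0.928 -0.089
  outer loop
   vertex 3.0 0.4 4.4
   vertex 1.0 1.6 0.0
   vertex 4.4 0.2 0.8
  endloop
 endfacet
 facet normal -0.220 -0.975 -0.031
  outer loop
   vertex 3.0 0.4 4.4
   vertex 4.4 0.2 0.8
   vertex 4.0 0.2 3.6
  endloop
 endfacet
 facet normal 0.743 0.557 -0.371
  outer loop
   vertex 3.4 3.0 3.0
   vertex 4.4 0.2 0.8
   vertex 2.4 4.6 3.4
  endloop
 endfacet
 facet normal 0.828 0.548 -0.120
  outer loop
   vertex 3.4 3.0 3.0
   vertex 2.4 4.6 3.4
   vertex 3.0 4.0 4.8
  endloop
 endfacet
 facet normal 0.921 0.383 -0.069
  outer loop
   vertex 3.4 3.0 3.0
   vertex 4.8 0.0 5.0
   vertex 4.4 0.2 0.8
  endloop
 endfacet
 facet normal 0.912 0.409 -0.025
  outer loop
   vertex 3.4 3.0 3.0
   vertex 3.0 4.0 4.8
   vertex 4.8 0.0 5.0
  endloop
 endfacet
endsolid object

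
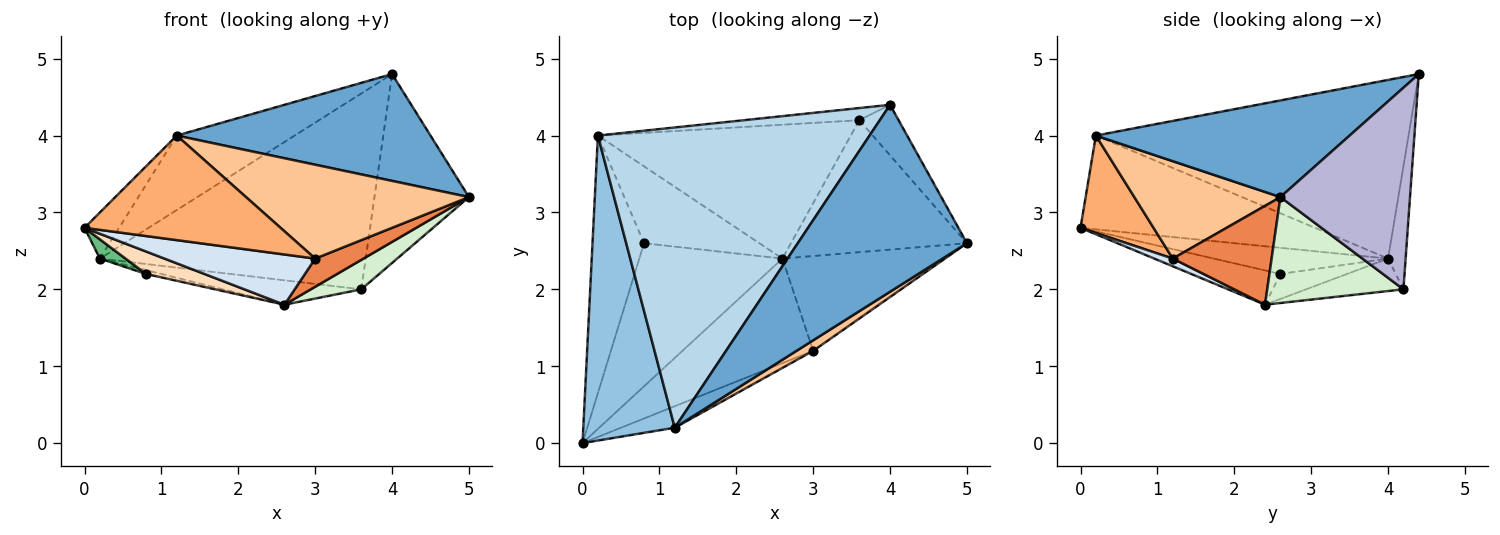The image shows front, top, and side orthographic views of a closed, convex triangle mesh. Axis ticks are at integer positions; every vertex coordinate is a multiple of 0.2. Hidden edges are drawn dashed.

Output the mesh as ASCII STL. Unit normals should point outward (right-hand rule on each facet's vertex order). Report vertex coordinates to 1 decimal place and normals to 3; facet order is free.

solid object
 facet normal 0.444 -0.444 0.778
  outer loop
   vertex 1.2 0.2 4.0
   vertex 5.0 2.6 3.2
   vertex 4.0 4.4 4.8
  endloop
 endfacet
 facet normal -0.712 0.105 0.694
  outer loop
   vertex 1.2 0.2 4.0
   vertex 0.2 4.0 2.4
   vertex 0.0 0.0 2.8
  endloop
 endfacet
 facet normal -0.538 0.203 0.818
  outer loop
   vertex 1.2 0.2 4.0
   vertex 4.0 4.4 4.8
   vertex 0.2 4.0 2.4
  endloop
 endfacet
 facet normal 0.053 -0.432 -0.900
  outer loop
   vertex 3.0 1.2 2.4
   vertex 0.0 0.0 2.8
   vertex 2.6 2.4 1.8
  endloop
 endfacet
 facet normal 0.504 -0.246 -0.828
  outer loop
   vertex 3.0 1.2 2.4
   vertex 2.6 2.4 1.8
   vertex 5.0 2.6 3.2
  endloop
 endfacet
 facet normal 0.343 -0.920 -0.189
  outer loop
   vertex 3.0 1.2 2.4
   vertex 1.2 0.2 4.0
   vertex 0.0 0.0 2.8
  endloop
 endfacet
 facet normal 0.546 -0.833 0.093
  outer loop
   vertex 3.0 1.2 2.4
   vertex 5.0 2.6 3.2
   vertex 1.2 0.2 4.0
  endloop
 endfacet
 facet normal -0.230 -0.151 -0.961
  outer loop
   vertex 0.8 2.6 2.2
   vertex 2.6 2.4 1.8
   vertex 0.0 0.0 2.8
  endloop
 endfacet
 facet normal -0.452 -0.066 -0.890
  outer loop
   vertex 0.8 2.6 2.2
   vertex 0.0 0.0 2.8
   vertex 0.2 4.0 2.4
  endloop
 endfacet
 facet normal -0.212 0.049 -0.976
  outer loop
   vertex 0.8 2.6 2.2
   vertex 0.2 4.0 2.4
   vertex 2.6 2.4 1.8
  endloop
 endfacet
 facet normal -0.125 0.178 -0.976
  outer loop
   vertex 3.6 4.2 2.0
   vertex 2.6 2.4 1.8
   vertex 0.2 4.0 2.4
  endloop
 endfacet
 facet normal 0.507 -0.188 -0.841
  outer loop
   vertex 3.6 4.2 2.0
   vertex 5.0 2.6 3.2
   vertex 2.6 2.4 1.8
  endloop
 endfacet
 facet normal -0.066 0.996 -0.062
  outer loop
   vertex 3.6 4.2 2.0
   vertex 0.2 4.0 2.4
   vertex 4.0 4.4 4.8
  endloop
 endfacet
 facet normal 0.798 0.582 -0.156
  outer loop
   vertex 3.6 4.2 2.0
   vertex 4.0 4.4 4.8
   vertex 5.0 2.6 3.2
  endloop
 endfacet
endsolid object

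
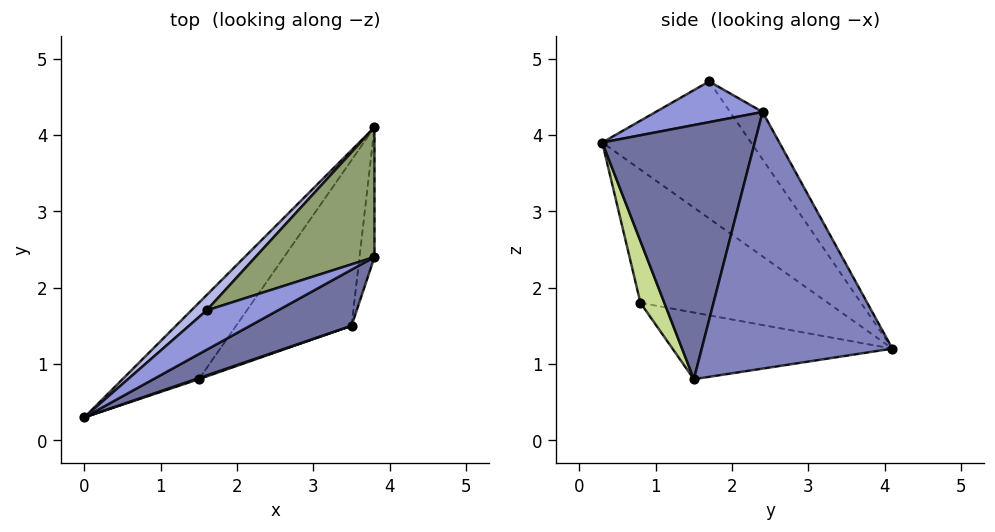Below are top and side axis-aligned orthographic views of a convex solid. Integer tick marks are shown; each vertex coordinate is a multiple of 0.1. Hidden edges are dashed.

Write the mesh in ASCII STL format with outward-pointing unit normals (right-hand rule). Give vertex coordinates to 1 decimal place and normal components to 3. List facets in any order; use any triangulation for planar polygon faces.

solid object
 facet normal 0.461 -0.868 0.184
  outer loop
   vertex 3.5 1.5 0.8
   vertex 3.8 2.4 4.3
   vertex 0.0 0.3 3.9
  endloop
 endfacet
 facet normal 0.993 -0.106 -0.058
  outer loop
   vertex 3.5 1.5 0.8
   vertex 3.8 4.1 1.2
   vertex 3.8 2.4 4.3
  endloop
 endfacet
 facet normal 0.340 -0.728 0.595
  outer loop
   vertex 1.6 1.7 4.7
   vertex 0.0 0.3 3.9
   vertex 3.8 2.4 4.3
  endloop
 endfacet
 facet normal -0.678 0.731 0.076
  outer loop
   vertex 1.6 1.7 4.7
   vertex 3.8 4.1 1.2
   vertex 0.0 0.3 3.9
  endloop
 endfacet
 facet normal -0.188 0.861 0.472
  outer loop
   vertex 1.6 1.7 4.7
   vertex 3.8 2.4 4.3
   vertex 3.8 4.1 1.2
  endloop
 endfacet
 facet normal -0.772 0.457 -0.442
  outer loop
   vertex 1.5 0.8 1.8
   vertex 0.0 0.3 3.9
   vertex 3.8 4.1 1.2
  endloop
 endfacet
 facet normal 0.338 -0.941 0.017
  outer loop
   vertex 1.5 0.8 1.8
   vertex 3.5 1.5 0.8
   vertex 0.0 0.3 3.9
  endloop
 endfacet
 facet normal -0.491 0.188 -0.851
  outer loop
   vertex 1.5 0.8 1.8
   vertex 3.8 4.1 1.2
   vertex 3.5 1.5 0.8
  endloop
 endfacet
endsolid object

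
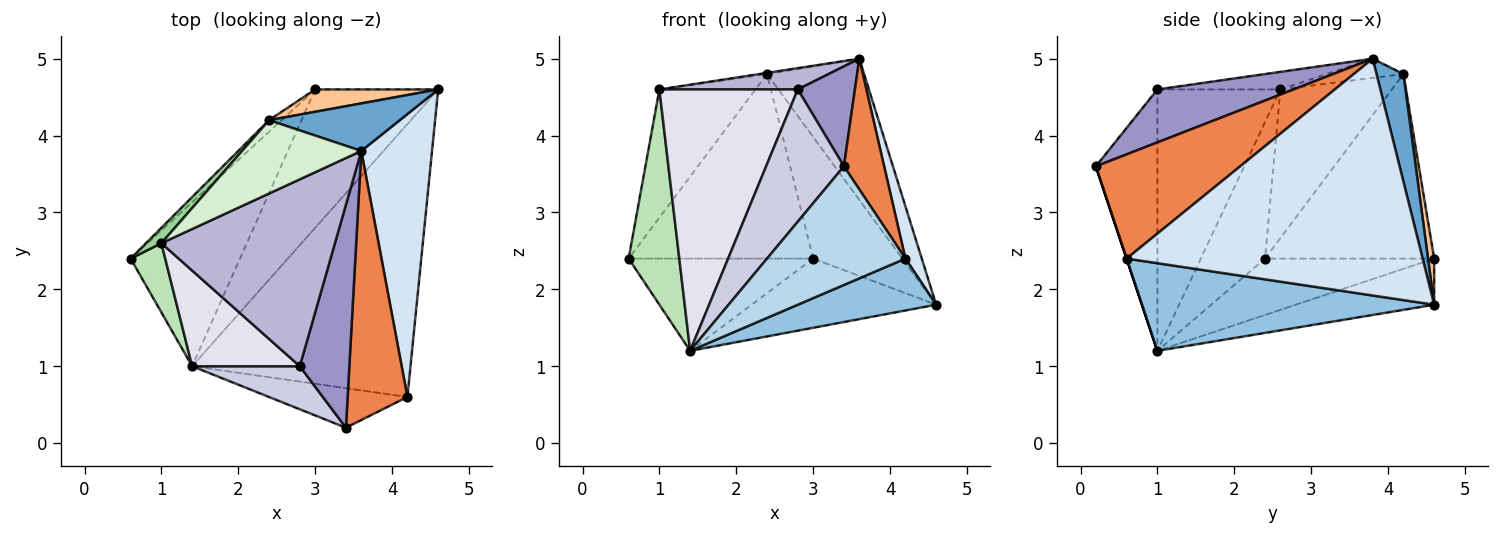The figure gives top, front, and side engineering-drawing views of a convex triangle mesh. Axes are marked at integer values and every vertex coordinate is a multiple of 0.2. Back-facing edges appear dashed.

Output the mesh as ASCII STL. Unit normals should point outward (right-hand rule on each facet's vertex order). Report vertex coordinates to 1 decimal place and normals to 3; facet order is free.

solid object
 facet normal 0.254 0.917 0.309
  outer loop
   vertex 2.4 4.2 4.8
   vertex 3.6 3.8 5.0
   vertex 4.6 4.6 1.8
  endloop
 endfacet
 facet normal 0.367 -0.174 -0.914
  outer loop
   vertex 4.2 0.6 2.4
   vertex 1.4 1.0 1.2
   vertex 4.6 4.6 1.8
  endloop
 endfacet
 facet normal 0.000 -0.949 -0.316
  outer loop
   vertex 4.2 0.6 2.4
   vertex 3.4 0.2 3.6
   vertex 1.4 1.0 1.2
  endloop
 endfacet
 facet normal 0.957 -0.053 0.286
  outer loop
   vertex 4.2 0.6 2.4
   vertex 4.6 4.6 1.8
   vertex 3.6 3.8 5.0
  endloop
 endfacet
 facet normal 0.843 -0.235 0.484
  outer loop
   vertex 4.2 0.6 2.4
   vertex 3.6 3.8 5.0
   vertex 3.4 0.2 3.6
  endloop
 endfacet
 facet normal -0.675 0.736 -0.046
  outer loop
   vertex 3.0 4.6 2.4
   vertex 0.6 2.4 2.4
   vertex 2.4 4.2 4.8
  endloop
 endfacet
 facet normal 0.068 0.981 0.180
  outer loop
   vertex 3.0 4.6 2.4
   vertex 2.4 4.2 4.8
   vertex 4.6 4.6 1.8
  endloop
 endfacet
 facet normal -0.410 0.447 -0.795
  outer loop
   vertex 3.0 4.6 2.4
   vertex 1.4 1.0 1.2
   vertex 0.6 2.4 2.4
  endloop
 endfacet
 facet normal -0.318 0.424 -0.848
  outer loop
   vertex 3.0 4.6 2.4
   vertex 4.6 4.6 1.8
   vertex 1.4 1.0 1.2
  endloop
 endfacet
 facet normal -0.755 0.651 0.078
  outer loop
   vertex 1.0 2.6 4.6
   vertex 2.4 4.2 4.8
   vertex 0.6 2.4 2.4
  endloop
 endfacet
 facet normal -0.770 -0.607 0.195
  outer loop
   vertex 1.0 2.6 4.6
   vertex 0.6 2.4 2.4
   vertex 1.4 1.0 1.2
  endloop
 endfacet
 facet normal -0.159 0.016 0.987
  outer loop
   vertex 1.0 2.6 4.6
   vertex 3.6 3.8 5.0
   vertex 2.4 4.2 4.8
  endloop
 endfacet
 facet normal 0.698 -0.293 0.653
  outer loop
   vertex 2.8 1.0 4.6
   vertex 3.4 0.2 3.6
   vertex 3.6 3.8 5.0
  endloop
 endfacet
 facet normal -0.100 -0.113 0.989
  outer loop
   vertex 2.8 1.0 4.6
   vertex 3.6 3.8 5.0
   vertex 1.0 2.6 4.6
  endloop
 endfacet
 facet normal -0.601 -0.760 0.247
  outer loop
   vertex 2.8 1.0 4.6
   vertex 1.4 1.0 1.2
   vertex 3.4 0.2 3.6
  endloop
 endfacet
 facet normal -0.641 -0.721 0.264
  outer loop
   vertex 2.8 1.0 4.6
   vertex 1.0 2.6 4.6
   vertex 1.4 1.0 1.2
  endloop
 endfacet
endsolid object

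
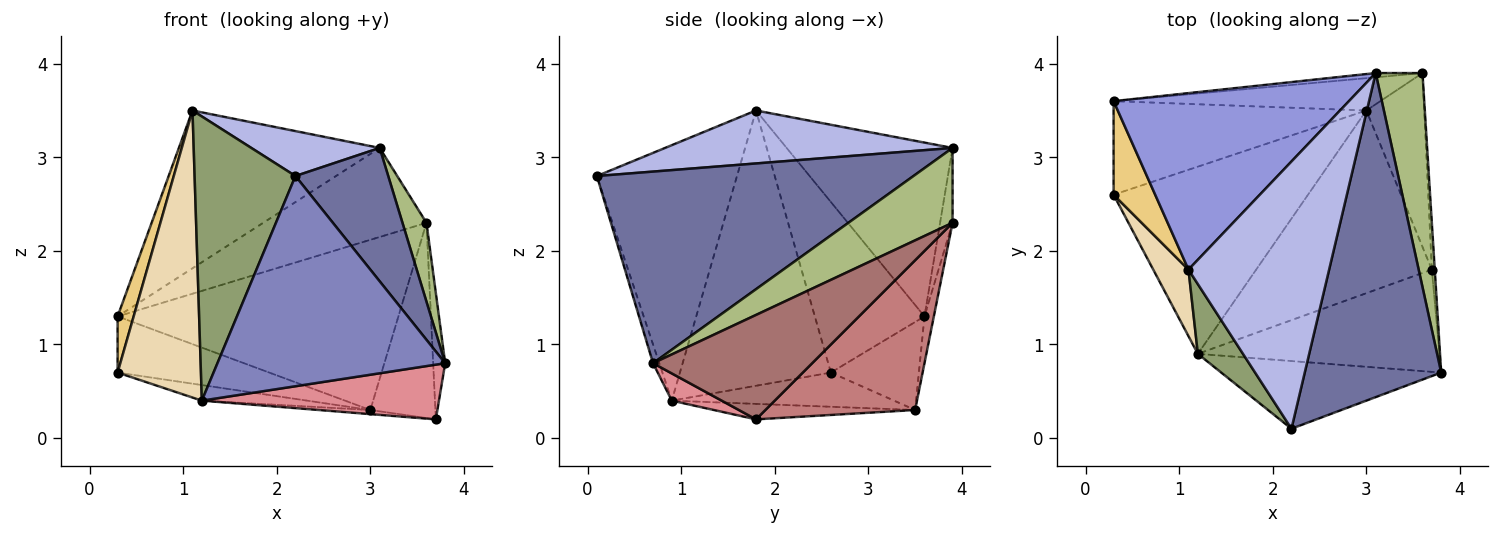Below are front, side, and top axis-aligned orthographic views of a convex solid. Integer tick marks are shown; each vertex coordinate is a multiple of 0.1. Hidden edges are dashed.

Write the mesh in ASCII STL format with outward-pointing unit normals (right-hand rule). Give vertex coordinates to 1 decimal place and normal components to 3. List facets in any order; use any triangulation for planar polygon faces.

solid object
 facet normal 0.792 -0.232 0.564
  outer loop
   vertex 2.2 0.1 2.8
   vertex 3.8 0.7 0.8
   vertex 3.1 3.9 3.1
  endloop
 endfacet
 facet normal -0.026 -0.952 -0.306
  outer loop
   vertex 1.2 0.9 0.4
   vertex 3.8 0.7 0.8
   vertex 2.2 0.1 2.8
  endloop
 endfacet
 facet normal -0.482 0.584 0.653
  outer loop
   vertex 1.1 1.8 3.5
   vertex 3.1 3.9 3.1
   vertex 0.3 3.6 1.3
  endloop
 endfacet
 facet normal 0.348 -0.155 0.924
  outer loop
   vertex 1.1 1.8 3.5
   vertex 2.2 0.1 2.8
   vertex 3.1 3.9 3.1
  endloop
 endfacet
 facet normal -0.803 -0.578 0.142
  outer loop
   vertex 1.1 1.8 3.5
   vertex 1.2 0.9 0.4
   vertex 2.2 0.1 2.8
  endloop
 endfacet
 facet normal 0.832 -0.192 0.520
  outer loop
   vertex 3.6 3.9 2.3
   vertex 3.1 3.9 3.1
   vertex 3.8 0.7 0.8
  endloop
 endfacet
 facet normal -0.076 0.996 -0.048
  outer loop
   vertex 3.6 3.9 2.3
   vertex 0.3 3.6 1.3
   vertex 3.1 3.9 3.1
  endloop
 endfacet
 facet normal -0.033 0.982 -0.187
  outer loop
   vertex 3.6 3.9 2.3
   vertex 3.0 3.5 0.3
   vertex 0.3 3.6 1.3
  endloop
 endfacet
 facet normal -0.286 0.493 -0.822
  outer loop
   vertex 0.3 2.6 0.7
   vertex 0.3 3.6 1.3
   vertex 3.0 3.5 0.3
  endloop
 endfacet
 facet normal -0.173 0.082 -0.982
  outer loop
   vertex 0.3 2.6 0.7
   vertex 3.0 3.5 0.3
   vertex 1.2 0.9 0.4
  endloop
 endfacet
 facet normal -0.962 -0.141 0.235
  outer loop
   vertex 0.3 2.6 0.7
   vertex 1.1 1.8 3.5
   vertex 0.3 3.6 1.3
  endloop
 endfacet
 facet normal -0.870 -0.480 0.111
  outer loop
   vertex 0.3 2.6 0.7
   vertex 1.2 0.9 0.4
   vertex 1.1 1.8 3.5
  endloop
 endfacet
 facet normal 0.997 0.075 -0.028
  outer loop
   vertex 3.7 1.8 0.2
   vertex 3.6 3.9 2.3
   vertex 3.8 0.7 0.8
  endloop
 endfacet
 facet normal 0.864 0.376 -0.334
  outer loop
   vertex 3.7 1.8 0.2
   vertex 3.0 3.5 0.3
   vertex 3.6 3.9 2.3
  endloop
 endfacet
 facet normal 0.099 -0.470 -0.877
  outer loop
   vertex 3.7 1.8 0.2
   vertex 3.8 0.7 0.8
   vertex 1.2 0.9 0.4
  endloop
 endfacet
 facet normal -0.088 0.022 -0.996
  outer loop
   vertex 3.7 1.8 0.2
   vertex 1.2 0.9 0.4
   vertex 3.0 3.5 0.3
  endloop
 endfacet
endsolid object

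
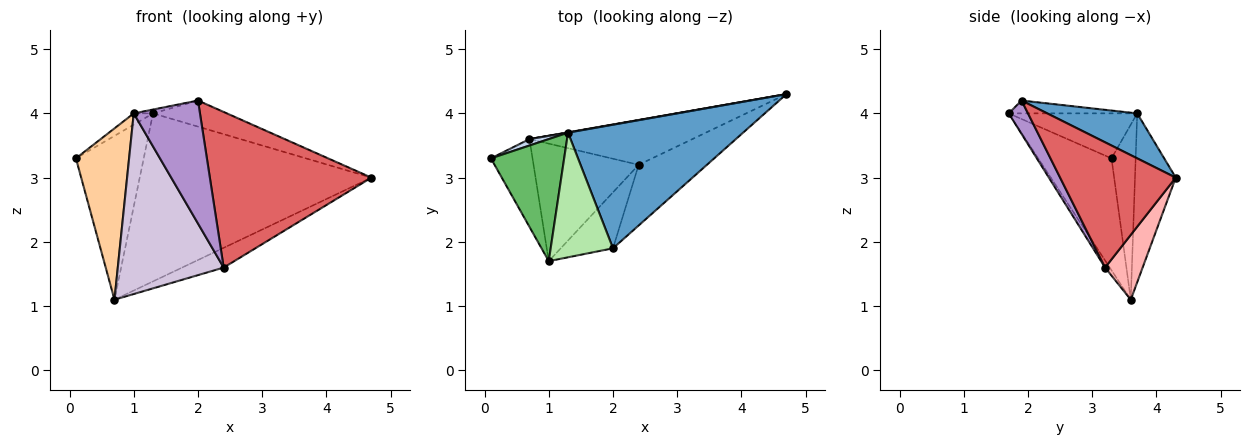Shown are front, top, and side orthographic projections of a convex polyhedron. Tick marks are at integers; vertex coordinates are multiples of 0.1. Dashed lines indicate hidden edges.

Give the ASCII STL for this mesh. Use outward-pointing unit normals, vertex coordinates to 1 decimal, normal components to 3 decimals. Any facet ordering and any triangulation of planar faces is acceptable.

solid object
 facet normal 0.244 0.200 0.949
  outer loop
   vertex 1.3 3.7 4.0
   vertex 2.0 1.9 4.2
   vertex 4.7 4.3 3.0
  endloop
 endfacet
 facet normal -0.335 0.941 0.037
  outer loop
   vertex 1.3 3.7 4.0
   vertex 0.7 3.6 1.1
   vertex 0.1 3.3 3.3
  endloop
 endfacet
 facet normal -0.173 0.985 0.002
  outer loop
   vertex 1.3 3.7 4.0
   vertex 4.7 4.3 3.0
   vertex 0.7 3.6 1.1
  endloop
 endfacet
 facet normal -0.775 -0.562 -0.288
  outer loop
   vertex 1.0 1.7 4.0
   vertex 0.1 3.3 3.3
   vertex 0.7 3.6 1.1
  endloop
 endfacet
 facet normal -0.522 0.078 0.850
  outer loop
   vertex 1.0 1.7 4.0
   vertex 1.3 3.7 4.0
   vertex 0.1 3.3 3.3
  endloop
 endfacet
 facet normal -0.202 0.030 0.979
  outer loop
   vertex 1.0 1.7 4.0
   vertex 2.0 1.9 4.2
   vertex 1.3 3.7 4.0
  endloop
 endfacet
 facet normal 0.555 -0.775 -0.302
  outer loop
   vertex 2.4 3.2 1.6
   vertex 4.7 4.3 3.0
   vertex 2.0 1.9 4.2
  endloop
 endfacet
 facet normal 0.342 0.379 -0.860
  outer loop
   vertex 2.4 3.2 1.6
   vertex 0.7 3.6 1.1
   vertex 4.7 4.3 3.0
  endloop
 endfacet
 facet normal 0.256 -0.880 -0.401
  outer loop
   vertex 2.4 3.2 1.6
   vertex 2.0 1.9 4.2
   vertex 1.0 1.7 4.0
  endloop
 endfacet
 facet normal -0.037 -0.838 -0.545
  outer loop
   vertex 2.4 3.2 1.6
   vertex 1.0 1.7 4.0
   vertex 0.7 3.6 1.1
  endloop
 endfacet
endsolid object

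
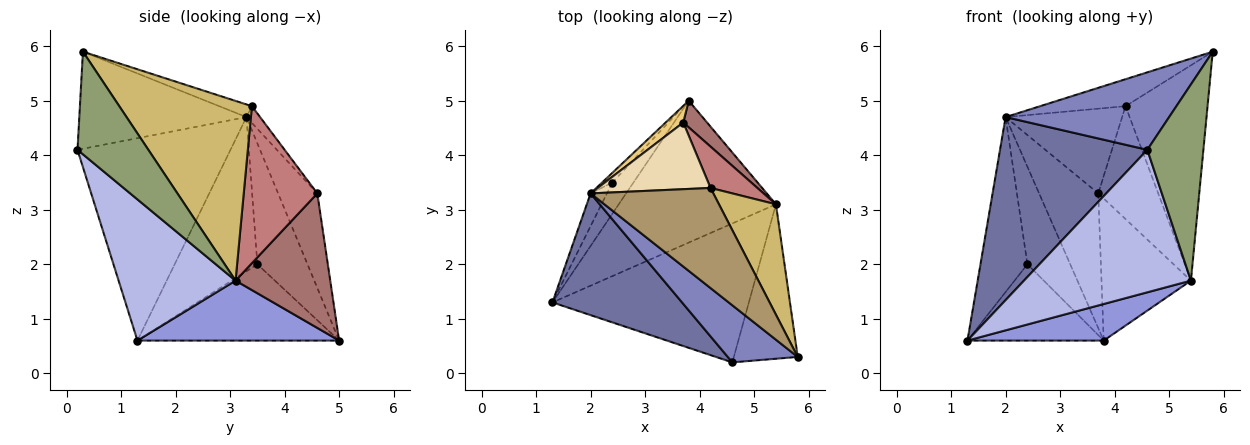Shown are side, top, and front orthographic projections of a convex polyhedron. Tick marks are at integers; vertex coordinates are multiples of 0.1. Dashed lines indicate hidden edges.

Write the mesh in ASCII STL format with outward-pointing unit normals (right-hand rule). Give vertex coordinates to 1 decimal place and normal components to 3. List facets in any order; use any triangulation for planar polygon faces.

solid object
 facet normal -0.654 -0.630 0.419
  outer loop
   vertex 2.0 3.3 4.7
   vertex 1.3 1.3 0.6
   vertex 4.6 0.2 4.1
  endloop
 endfacet
 facet normal -0.635 -0.622 0.458
  outer loop
   vertex 2.0 3.3 4.7
   vertex 4.6 0.2 4.1
   vertex 5.8 0.3 5.9
  endloop
 endfacet
 facet normal 0.346 -0.234 -0.908
  outer loop
   vertex 5.4 3.1 1.7
   vertex 1.3 1.3 0.6
   vertex 3.8 5.0 0.6
  endloop
 endfacet
 facet normal 0.448 -0.640 -0.624
  outer loop
   vertex 5.4 3.1 1.7
   vertex 4.6 0.2 4.1
   vertex 1.3 1.3 0.6
  endloop
 endfacet
 facet normal 0.705 -0.558 -0.439
  outer loop
   vertex 5.4 3.1 1.7
   vertex 5.8 0.3 5.9
   vertex 4.6 0.2 4.1
  endloop
 endfacet
 facet normal -0.808 0.546 -0.223
  outer loop
   vertex 2.4 3.5 2.0
   vertex 3.8 5.0 0.6
   vertex 1.3 1.3 0.6
  endloop
 endfacet
 facet normal -0.866 0.491 -0.092
  outer loop
   vertex 2.4 3.5 2.0
   vertex 1.3 1.3 0.6
   vertex 2.0 3.3 4.7
  endloop
 endfacet
 facet normal -0.759 0.648 -0.064
  outer loop
   vertex 2.4 3.5 2.0
   vertex 2.0 3.3 4.7
   vertex 3.8 5.0 0.6
  endloop
 endfacet
 facet normal -0.099 0.259 0.961
  outer loop
   vertex 4.2 3.4 4.9
   vertex 2.0 3.3 4.7
   vertex 5.8 0.3 5.9
  endloop
 endfacet
 facet normal 0.821 0.508 0.260
  outer loop
   vertex 4.2 3.4 4.9
   vertex 5.8 0.3 5.9
   vertex 5.4 3.1 1.7
  endloop
 endfacet
 facet normal -0.550 0.829 0.102
  outer loop
   vertex 3.7 4.6 3.3
   vertex 3.8 5.0 0.6
   vertex 2.0 3.3 4.7
  endloop
 endfacet
 facet normal -0.092 0.783 0.616
  outer loop
   vertex 3.7 4.6 3.3
   vertex 2.0 3.3 4.7
   vertex 4.2 3.4 4.9
  endloop
 endfacet
 facet normal 0.721 0.681 0.128
  outer loop
   vertex 3.7 4.6 3.3
   vertex 5.4 3.1 1.7
   vertex 3.8 5.0 0.6
  endloop
 endfacet
 facet normal 0.755 0.615 0.226
  outer loop
   vertex 3.7 4.6 3.3
   vertex 4.2 3.4 4.9
   vertex 5.4 3.1 1.7
  endloop
 endfacet
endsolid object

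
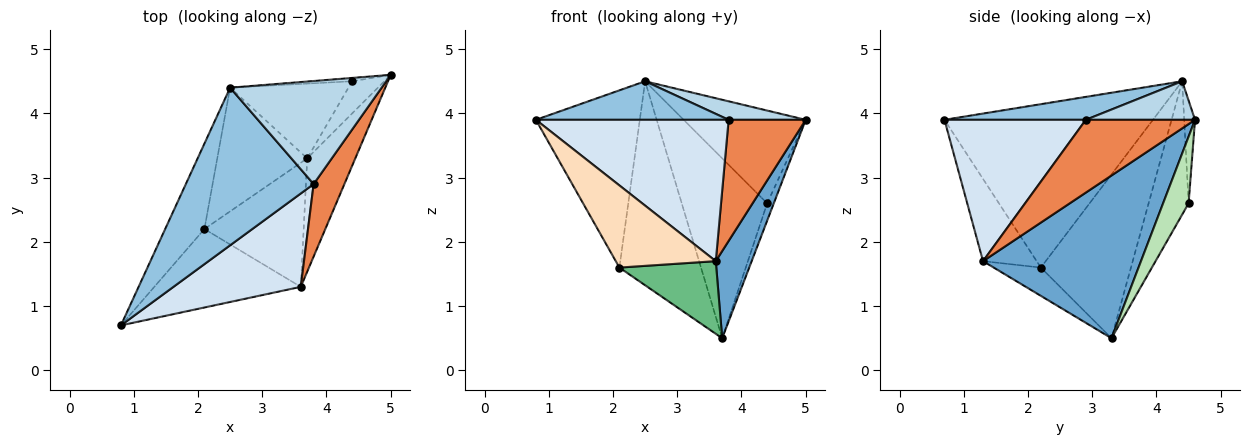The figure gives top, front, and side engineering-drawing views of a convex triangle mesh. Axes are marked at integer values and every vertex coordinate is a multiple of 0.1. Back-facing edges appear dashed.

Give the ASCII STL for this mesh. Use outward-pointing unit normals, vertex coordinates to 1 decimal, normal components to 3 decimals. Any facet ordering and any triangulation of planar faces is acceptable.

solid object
 facet normal 0.937 -0.213 -0.277
  outer loop
   vertex 3.6 1.3 1.7
   vertex 3.7 3.3 0.5
   vertex 5.0 4.6 3.9
  endloop
 endfacet
 facet normal 0.172 -0.234 0.957
  outer loop
   vertex 3.8 2.9 3.9
   vertex 2.5 4.4 4.5
   vertex 0.8 0.7 3.9
  endloop
 endfacet
 facet normal 0.243 -0.171 0.955
  outer loop
   vertex 3.8 2.9 3.9
   vertex 5.0 4.6 3.9
   vertex 2.5 4.4 4.5
  endloop
 endfacet
 facet normal 0.522 -0.712 0.470
  outer loop
   vertex 3.8 2.9 3.9
   vertex 0.8 0.7 3.9
   vertex 3.6 1.3 1.7
  endloop
 endfacet
 facet normal 0.772 -0.545 0.326
  outer loop
   vertex 3.8 2.9 3.9
   vertex 3.6 1.3 1.7
   vertex 5.0 4.6 3.9
  endloop
 endfacet
 facet normal -0.875 0.436 -0.210
  outer loop
   vertex 2.1 2.2 1.6
   vertex 0.8 0.7 3.9
   vertex 2.5 4.4 4.5
  endloop
 endfacet
 facet normal -0.687 0.622 -0.377
  outer loop
   vertex 2.1 2.2 1.6
   vertex 2.5 4.4 4.5
   vertex 3.7 3.3 0.5
  endloop
 endfacet
 facet normal -0.362 -0.674 -0.644
  outer loop
   vertex 2.1 2.2 1.6
   vertex 3.6 1.3 1.7
   vertex 0.8 0.7 3.9
  endloop
 endfacet
 facet normal -0.239 -0.491 -0.838
  outer loop
   vertex 2.1 2.2 1.6
   vertex 3.7 3.3 0.5
   vertex 3.6 1.3 1.7
  endloop
 endfacet
 facet normal -0.088 0.995 -0.036
  outer loop
   vertex 4.4 4.5 2.6
   vertex 2.5 4.4 4.5
   vertex 5.0 4.6 3.9
  endloop
 endfacet
 facet normal 0.877 0.227 -0.422
  outer loop
   vertex 4.4 4.5 2.6
   vertex 5.0 4.6 3.9
   vertex 3.7 3.3 0.5
  endloop
 endfacet
 facet normal -0.397 0.848 -0.352
  outer loop
   vertex 4.4 4.5 2.6
   vertex 3.7 3.3 0.5
   vertex 2.5 4.4 4.5
  endloop
 endfacet
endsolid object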